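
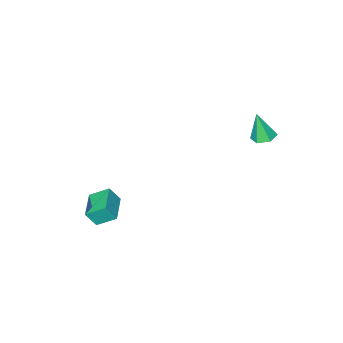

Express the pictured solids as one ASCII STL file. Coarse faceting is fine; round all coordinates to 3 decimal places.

solid 
facet normal -0.096 0.254 -0.962
outer loop
vertex -2.766 3.493 2.557
vertex -3.52 3.258 2.57
vertex -3.336 4.005 2.749
endloop
endfacet
facet normal 0.677 0.587 0.444
outer loop
vertex -2.766 3.493 2.557
vertex -3.336 4.005 2.749
vertex -3.34 2.782 4.37
endloop
endfacet
facet normal -0.097 0.255 -0.962
outer loop
vertex -3.336 4.005 2.749
vertex -3.52 3.258 2.57
vertex -4.09 3.77 2.763
endloop
endfacet
facet normal -0.231 0.777 0.586
outer loop
vertex -3.336 4.005 2.749
vertex -4.09 3.77 2.763
vertex -3.34 2.782 4.37
endloop
endfacet
facet normal -0.097 0.255 -0.962
outer loop
vertex -4.09 3.77 2.763
vertex -3.52 3.258 2.57
vertex -4.274 3.023 2.584
endloop
endfacet
facet normal -0.876 0.103 0.472
outer loop
vertex -4.09 3.77 2.763
vertex -4.274 3.023 2.584
vertex -3.34 2.782 4.37
endloop
endfacet
facet normal -0.097 0.255 -0.962
outer loop
vertex -4.274 3.023 2.584
vertex -3.52 3.258 2.57
vertex -3.704 2.511 2.391
endloop
endfacet
facet normal -0.611 -0.762 0.217
outer loop
vertex -4.274 3.023 2.584
vertex -3.704 2.511 2.391
vertex -3.34 2.782 4.37
endloop
endfacet
facet normal -0.096 0.254 -0.962
outer loop
vertex -3.704 2.511 2.391
vertex -3.52 3.258 2.57
vertex -2.95 2.746 2.378
endloop
endfacet
facet normal 0.298 -0.952 0.076
outer loop
vertex -3.704 2.511 2.391
vertex -2.95 2.746 2.378
vertex -3.34 2.782 4.37
endloop
endfacet
facet normal -0.096 0.254 -0.962
outer loop
vertex -2.95 2.746 2.378
vertex -3.52 3.258 2.57
vertex -2.766 3.493 2.557
endloop
endfacet
facet normal 0.942 -0.277 0.189
outer loop
vertex -2.95 2.746 2.378
vertex -2.766 3.493 2.557
vertex -3.34 2.782 4.37
endloop
endfacet
facet normal -0.569 0.623 0.536
outer loop
vertex 3.19 -2.454 -2.327
vertex 4.471 -1.181 -2.447
vertex 2.701 -2.053 -3.312
endloop
endfacet
facet normal -0.709 -0.703 0.066
outer loop
vertex 3.509 -2.939 -4.073
vertex 3.19 -2.454 -2.327
vertex 2.701 -2.053 -3.312
endloop
endfacet
facet normal -0.569 0.623 0.536
outer loop
vertex 2.701 -2.053 -3.312
vertex 4.471 -1.181 -2.447
vertex 3.982 -0.781 -3.431
endloop
endfacet
facet normal -0.418 0.342 -0.842
outer loop
vertex 3.982 -0.781 -3.431
vertex 3.509 -2.939 -4.073
vertex 2.701 -2.053 -3.312
endloop
endfacet
facet normal 0.418 -0.342 0.842
outer loop
vertex 3.19 -2.454 -2.327
vertex 5.279 -2.067 -3.208
vertex 4.471 -1.181 -2.447
endloop
endfacet
facet normal -0.708 -0.703 0.066
outer loop
vertex 3.998 -3.339 -3.089
vertex 3.19 -2.454 -2.327
vertex 3.509 -2.939 -4.073
endloop
endfacet
facet normal 0.418 -0.343 0.841
outer loop
vertex 3.998 -3.339 -3.089
vertex 5.279 -2.067 -3.208
vertex 3.19 -2.454 -2.327
endloop
endfacet
facet normal 0.708 0.703 -0.066
outer loop
vertex 4.471 -1.181 -2.447
vertex 5.279 -2.067 -3.208
vertex 3.982 -0.781 -3.431
endloop
endfacet
facet normal -0.419 0.342 -0.841
outer loop
vertex 4.79 -1.666 -4.193
vertex 3.509 -2.939 -4.073
vertex 3.982 -0.781 -3.431
endloop
endfacet
facet normal 0.708 0.703 -0.065
outer loop
vertex 3.982 -0.781 -3.431
vertex 5.279 -2.067 -3.208
vertex 4.79 -1.666 -4.193
endloop
endfacet
facet normal 0.569 -0.623 -0.536
outer loop
vertex 4.79 -1.666 -4.193
vertex 3.998 -3.339 -3.089
vertex 3.509 -2.939 -4.073
endloop
endfacet
facet normal 0.569 -0.623 -0.536
outer loop
vertex 5.279 -2.067 -3.208
vertex 3.998 -3.339 -3.089
vertex 4.79 -1.666 -4.193
endloop
endfacet

endsolid


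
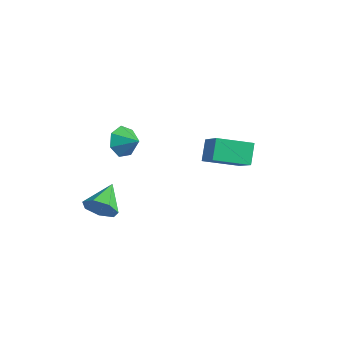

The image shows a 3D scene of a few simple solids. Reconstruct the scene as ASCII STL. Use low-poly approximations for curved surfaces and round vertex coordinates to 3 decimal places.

solid 
facet normal 0.450 -0.805 -0.387
outer loop
vertex 2.224 -3.152 -1.723
vertex 1.592 -3.198 -2.362
vertex 2.374 -2.753 -2.378
endloop
endfacet
facet normal 0.577 0.632 0.517
outer loop
vertex 2.224 -3.152 -1.723
vertex 2.374 -2.753 -2.378
vertex 0.868 -1.902 -1.738
endloop
endfacet
facet normal 0.450 -0.804 -0.388
outer loop
vertex 2.374 -2.753 -2.378
vertex 1.592 -3.198 -2.362
vertex 1.935 -2.689 -3.02
endloop
endfacet
facet normal 0.418 0.887 -0.197
outer loop
vertex 2.374 -2.753 -2.378
vertex 1.935 -2.689 -3.02
vertex 0.868 -1.902 -1.738
endloop
endfacet
facet normal 0.449 -0.805 -0.388
outer loop
vertex 1.935 -2.689 -3.02
vertex 1.592 -3.198 -2.362
vertex 1.237 -3.008 -3.167
endloop
endfacet
facet normal -0.208 0.747 -0.632
outer loop
vertex 1.935 -2.689 -3.02
vertex 1.237 -3.008 -3.167
vertex 0.868 -1.902 -1.738
endloop
endfacet
facet normal 0.450 -0.804 -0.388
outer loop
vertex 1.237 -3.008 -3.167
vertex 1.592 -3.198 -2.362
vertex 0.807 -3.47 -2.708
endloop
endfacet
facet normal -0.830 0.316 -0.459
outer loop
vertex 1.237 -3.008 -3.167
vertex 0.807 -3.47 -2.708
vertex 0.868 -1.902 -1.738
endloop
endfacet
facet normal 0.450 -0.805 -0.387
outer loop
vertex 0.807 -3.47 -2.708
vertex 1.592 -3.198 -2.362
vertex 0.967 -3.727 -1.988
endloop
endfacet
facet normal -0.979 -0.079 0.189
outer loop
vertex 0.807 -3.47 -2.708
vertex 0.967 -3.727 -1.988
vertex 0.868 -1.902 -1.738
endloop
endfacet
facet normal 0.449 -0.805 -0.388
outer loop
vertex 0.967 -3.727 -1.988
vertex 1.592 -3.198 -2.362
vertex 1.598 -3.586 -1.55
endloop
endfacet
facet normal -0.543 -0.143 0.828
outer loop
vertex 0.967 -3.727 -1.988
vertex 1.598 -3.586 -1.55
vertex 0.868 -1.902 -1.738
endloop
endfacet
facet normal 0.450 -0.804 -0.388
outer loop
vertex 1.598 -3.586 -1.55
vertex 1.592 -3.198 -2.362
vertex 2.224 -3.152 -1.723
endloop
endfacet
facet normal 0.149 0.173 0.974
outer loop
vertex 1.598 -3.586 -1.55
vertex 2.224 -3.152 -1.723
vertex 0.868 -1.902 -1.738
endloop
endfacet
facet normal -0.721 0.302 -0.623
outer loop
vertex 2.329 2.478 0.115
vertex 3.337 3.919 -0.354
vertex 2.84 1.824 -0.793
endloop
endfacet
facet normal -0.554 -0.791 0.258
outer loop
vertex 4.283 1.221 0.454
vertex 2.329 2.478 0.115
vertex 2.84 1.824 -0.793
endloop
endfacet
facet normal -0.721 0.302 -0.623
outer loop
vertex 2.84 1.824 -0.793
vertex 3.337 3.919 -0.354
vertex 3.848 3.265 -1.262
endloop
endfacet
facet normal 0.416 -0.531 -0.738
outer loop
vertex 3.848 3.265 -1.262
vertex 4.283 1.221 0.454
vertex 2.84 1.824 -0.793
endloop
endfacet
facet normal -0.416 0.531 0.738
outer loop
vertex 2.329 2.478 0.115
vertex 4.78 3.316 0.893
vertex 3.337 3.919 -0.354
endloop
endfacet
facet normal -0.554 -0.791 0.258
outer loop
vertex 3.772 1.875 1.362
vertex 2.329 2.478 0.115
vertex 4.283 1.221 0.454
endloop
endfacet
facet normal -0.416 0.531 0.738
outer loop
vertex 3.772 1.875 1.362
vertex 4.78 3.316 0.893
vertex 2.329 2.478 0.115
endloop
endfacet
facet normal 0.554 0.791 -0.258
outer loop
vertex 3.337 3.919 -0.354
vertex 4.78 3.316 0.893
vertex 3.848 3.265 -1.262
endloop
endfacet
facet normal 0.416 -0.531 -0.738
outer loop
vertex 5.291 2.662 -0.015
vertex 4.283 1.221 0.454
vertex 3.848 3.265 -1.262
endloop
endfacet
facet normal 0.554 0.791 -0.258
outer loop
vertex 3.848 3.265 -1.262
vertex 4.78 3.316 0.893
vertex 5.291 2.662 -0.015
endloop
endfacet
facet normal 0.721 -0.302 0.623
outer loop
vertex 5.291 2.662 -0.015
vertex 3.772 1.875 1.362
vertex 4.283 1.221 0.454
endloop
endfacet
facet normal 0.721 -0.302 0.623
outer loop
vertex 4.78 3.316 0.893
vertex 3.772 1.875 1.362
vertex 5.291 2.662 -0.015
endloop
endfacet
facet normal -0.873 -0.208 -0.442
outer loop
vertex 2.377 -2.657 1.505
vertex 1.975 -2.097 2.035
vertex 2.333 -1.945 1.256
endloop
endfacet
facet normal 0.916 -0.081 -0.393
outer loop
vertex 2.377 -2.657 1.505
vertex 2.333 -1.945 1.256
vertex 2.865 -1.883 2.485
endloop
endfacet
facet normal -0.873 -0.209 -0.442
outer loop
vertex 2.333 -1.945 1.256
vertex 1.975 -2.097 2.035
vertex 2.019 -1.348 1.594
endloop
endfacet
facet normal 0.734 0.583 -0.347
outer loop
vertex 2.333 -1.945 1.256
vertex 2.019 -1.348 1.594
vertex 2.865 -1.883 2.485
endloop
endfacet
facet normal -0.873 -0.209 -0.441
outer loop
vertex 2.019 -1.348 1.594
vertex 1.975 -2.097 2.035
vertex 1.672 -1.314 2.264
endloop
endfacet
facet normal 0.400 0.902 0.162
outer loop
vertex 2.019 -1.348 1.594
vertex 1.672 -1.314 2.264
vertex 2.865 -1.883 2.485
endloop
endfacet
facet normal -0.873 -0.208 -0.442
outer loop
vertex 1.672 -1.314 2.264
vertex 1.975 -2.097 2.035
vertex 1.553 -1.869 2.761
endloop
endfacet
facet normal 0.165 0.638 0.752
outer loop
vertex 1.672 -1.314 2.264
vertex 1.553 -1.869 2.761
vertex 2.865 -1.883 2.485
endloop
endfacet
facet normal -0.873 -0.208 -0.442
outer loop
vertex 1.553 -1.869 2.761
vertex 1.975 -2.097 2.035
vertex 1.752 -2.596 2.711
endloop
endfacet
facet normal 0.206 -0.011 0.979
outer loop
vertex 1.553 -1.869 2.761
vertex 1.752 -2.596 2.711
vertex 2.865 -1.883 2.485
endloop
endfacet
facet normal -0.872 -0.209 -0.442
outer loop
vertex 1.752 -2.596 2.711
vertex 1.975 -2.097 2.035
vertex 2.119 -2.946 2.152
endloop
endfacet
facet normal 0.492 -0.555 0.671
outer loop
vertex 1.752 -2.596 2.711
vertex 2.119 -2.946 2.152
vertex 2.865 -1.883 2.485
endloop
endfacet
facet normal -0.873 -0.209 -0.441
outer loop
vertex 2.119 -2.946 2.152
vertex 1.975 -2.097 2.035
vertex 2.377 -2.657 1.505
endloop
endfacet
facet normal 0.808 -0.586 0.060
outer loop
vertex 2.119 -2.946 2.152
vertex 2.377 -2.657 1.505
vertex 2.865 -1.883 2.485
endloop
endfacet

endsolid


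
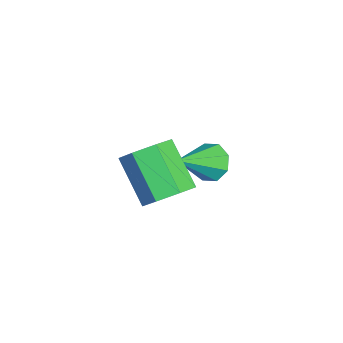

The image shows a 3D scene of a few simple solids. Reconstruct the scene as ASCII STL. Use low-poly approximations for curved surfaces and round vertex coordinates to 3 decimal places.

solid 
facet normal -0.522 0.645 -0.558
outer loop
vertex 0.079 3.48 -4.173
vertex -0.662 3.291 -3.698
vertex 0.004 3.892 -3.626
endloop
endfacet
facet normal 0.978 0.206 -0.021
outer loop
vertex 0.079 3.48 -4.173
vertex 0.004 3.892 -3.626
vertex 0.442 1.929 -2.522
endloop
endfacet
facet normal -0.523 0.646 -0.557
outer loop
vertex 0.004 3.892 -3.626
vertex -0.662 3.291 -3.698
vertex -0.46 3.952 -3.121
endloop
endfacet
facet normal 0.677 0.470 0.566
outer loop
vertex 0.004 3.892 -3.626
vertex -0.46 3.952 -3.121
vertex 0.442 1.929 -2.522
endloop
endfacet
facet normal -0.523 0.646 -0.557
outer loop
vertex -0.46 3.952 -3.121
vertex -0.662 3.291 -3.698
vertex -1.042 3.625 -2.954
endloop
endfacet
facet normal 0.091 0.320 0.943
outer loop
vertex -0.46 3.952 -3.121
vertex -1.042 3.625 -2.954
vertex 0.442 1.929 -2.522
endloop
endfacet
facet normal -0.523 0.645 -0.557
outer loop
vertex -1.042 3.625 -2.954
vertex -0.662 3.291 -3.698
vertex -1.402 3.102 -3.222
endloop
endfacet
facet normal -0.435 -0.155 0.887
outer loop
vertex -1.042 3.625 -2.954
vertex -1.402 3.102 -3.222
vertex 0.442 1.929 -2.522
endloop
endfacet
facet normal -0.523 0.645 -0.557
outer loop
vertex -1.402 3.102 -3.222
vertex -0.662 3.291 -3.698
vertex -1.328 2.69 -3.769
endloop
endfacet
facet normal -0.595 -0.679 0.431
outer loop
vertex -1.402 3.102 -3.222
vertex -1.328 2.69 -3.769
vertex 0.442 1.929 -2.522
endloop
endfacet
facet normal -0.523 0.645 -0.558
outer loop
vertex -1.328 2.69 -3.769
vertex -0.662 3.291 -3.698
vertex -0.863 2.63 -4.274
endloop
endfacet
facet normal -0.294 -0.943 -0.158
outer loop
vertex -1.328 2.69 -3.769
vertex -0.863 2.63 -4.274
vertex 0.442 1.929 -2.522
endloop
endfacet
facet normal -0.523 0.645 -0.557
outer loop
vertex -0.863 2.63 -4.274
vertex -0.662 3.291 -3.698
vertex -0.281 2.957 -4.442
endloop
endfacet
facet normal 0.291 -0.793 -0.535
outer loop
vertex -0.863 2.63 -4.274
vertex -0.281 2.957 -4.442
vertex 0.442 1.929 -2.522
endloop
endfacet
facet normal -0.522 0.646 -0.557
outer loop
vertex -0.281 2.957 -4.442
vertex -0.662 3.291 -3.698
vertex 0.079 3.48 -4.173
endloop
endfacet
facet normal 0.819 -0.318 -0.478
outer loop
vertex -0.281 2.957 -4.442
vertex 0.079 3.48 -4.173
vertex 0.442 1.929 -2.522
endloop
endfacet
facet normal 0.654 0.357 -0.667
outer loop
vertex 4.535 1.849 -0.536
vertex 3.923 1.508 -1.318
vertex 3.909 2.44 -0.833
endloop
endfacet
facet normal 0.317 0.672 0.669
outer loop
vertex 4.535 1.849 -0.536
vertex 3.909 2.44 -0.833
vertex 3.11 1.072 0.919
endloop
endfacet
facet normal 0.317 0.672 0.669
outer loop
vertex 3.11 1.072 0.919
vertex 3.909 2.44 -0.833
vertex 2.484 1.663 0.622
endloop
endfacet
facet normal -0.653 -0.356 0.668
outer loop
vertex 3.11 1.072 0.919
vertex 2.484 1.663 0.622
vertex 2.497 0.732 0.138
endloop
endfacet
facet normal 0.654 0.357 -0.667
outer loop
vertex 3.909 2.44 -0.833
vertex 3.923 1.508 -1.318
vertex 3.293 2.33 -1.496
endloop
endfacet
facet normal -0.340 0.926 0.162
outer loop
vertex 3.909 2.44 -0.833
vertex 3.293 2.33 -1.496
vertex 2.484 1.663 0.622
endloop
endfacet
facet normal -0.340 0.926 0.162
outer loop
vertex 2.484 1.663 0.622
vertex 3.293 2.33 -1.496
vertex 1.868 1.553 -0.041
endloop
endfacet
facet normal -0.654 -0.356 0.667
outer loop
vertex 2.484 1.663 0.622
vertex 1.868 1.553 -0.041
vertex 2.497 0.732 0.138
endloop
endfacet
facet normal 0.654 0.356 -0.668
outer loop
vertex 3.293 2.33 -1.496
vertex 3.923 1.508 -1.318
vertex 3.151 1.601 -2.024
endloop
endfacet
facet normal -0.741 0.483 -0.467
outer loop
vertex 3.293 2.33 -1.496
vertex 3.151 1.601 -2.024
vertex 1.868 1.553 -0.041
endloop
endfacet
facet normal -0.741 0.483 -0.467
outer loop
vertex 1.868 1.553 -0.041
vertex 3.151 1.601 -2.024
vertex 1.726 0.824 -0.569
endloop
endfacet
facet normal -0.654 -0.356 0.667
outer loop
vertex 1.868 1.553 -0.041
vertex 1.726 0.824 -0.569
vertex 2.497 0.732 0.138
endloop
endfacet
facet normal 0.654 0.356 -0.668
outer loop
vertex 3.151 1.601 -2.024
vertex 3.923 1.508 -1.318
vertex 3.59 0.803 -2.02
endloop
endfacet
facet normal -0.583 -0.325 -0.745
outer loop
vertex 3.151 1.601 -2.024
vertex 3.59 0.803 -2.02
vertex 1.726 0.824 -0.569
endloop
endfacet
facet normal -0.583 -0.325 -0.745
outer loop
vertex 1.726 0.824 -0.569
vertex 3.59 0.803 -2.02
vertex 2.165 0.026 -0.565
endloop
endfacet
facet normal -0.654 -0.357 0.667
outer loop
vertex 1.726 0.824 -0.569
vertex 2.165 0.026 -0.565
vertex 2.497 0.732 0.138
endloop
endfacet
facet normal 0.654 0.356 -0.667
outer loop
vertex 3.59 0.803 -2.02
vertex 3.923 1.508 -1.318
vertex 4.279 0.536 -1.487
endloop
endfacet
facet normal 0.013 -0.887 -0.461
outer loop
vertex 3.59 0.803 -2.02
vertex 4.279 0.536 -1.487
vertex 2.165 0.026 -0.565
endloop
endfacet
facet normal 0.013 -0.887 -0.461
outer loop
vertex 2.165 0.026 -0.565
vertex 4.279 0.536 -1.487
vertex 2.854 -0.241 -0.032
endloop
endfacet
facet normal -0.654 -0.357 0.667
outer loop
vertex 2.165 0.026 -0.565
vertex 2.854 -0.241 -0.032
vertex 2.497 0.732 0.138
endloop
endfacet
facet normal 0.654 0.356 -0.668
outer loop
vertex 4.279 0.536 -1.487
vertex 3.923 1.508 -1.318
vertex 4.7 1.001 -0.827
endloop
endfacet
facet normal 0.599 -0.782 0.169
outer loop
vertex 4.279 0.536 -1.487
vertex 4.7 1.001 -0.827
vertex 2.854 -0.241 -0.032
endloop
endfacet
facet normal 0.599 -0.782 0.169
outer loop
vertex 2.854 -0.241 -0.032
vertex 4.7 1.001 -0.827
vertex 3.275 0.224 0.628
endloop
endfacet
facet normal -0.653 -0.356 0.668
outer loop
vertex 2.854 -0.241 -0.032
vertex 3.275 0.224 0.628
vertex 2.497 0.732 0.138
endloop
endfacet
facet normal 0.654 0.356 -0.667
outer loop
vertex 4.7 1.001 -0.827
vertex 3.923 1.508 -1.318
vertex 4.535 1.849 -0.536
endloop
endfacet
facet normal 0.735 -0.088 0.673
outer loop
vertex 4.7 1.001 -0.827
vertex 4.535 1.849 -0.536
vertex 3.275 0.224 0.628
endloop
endfacet
facet normal 0.735 -0.088 0.673
outer loop
vertex 3.275 0.224 0.628
vertex 4.535 1.849 -0.536
vertex 3.11 1.072 0.919
endloop
endfacet
facet normal -0.653 -0.356 0.668
outer loop
vertex 3.275 0.224 0.628
vertex 3.11 1.072 0.919
vertex 2.497 0.732 0.138
endloop
endfacet

endsolid


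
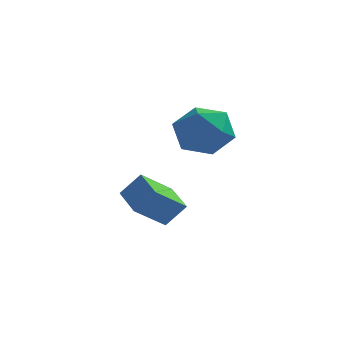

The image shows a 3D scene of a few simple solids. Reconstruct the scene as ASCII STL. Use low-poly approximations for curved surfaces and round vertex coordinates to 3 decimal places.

solid 
facet normal -0.324 0.905 0.276
outer loop
vertex 0.054 3.386 3.189
vertex 0.452 3.179 4.334
vertex 1.2 3.699 3.508
endloop
endfacet
facet normal -0.132 0.902 -0.411
outer loop
vertex 0.054 3.386 3.189
vertex 1.2 3.699 3.508
vertex 0.987 3.171 2.417
endloop
endfacet
facet normal -0.524 0.409 -0.747
outer loop
vertex 0.054 3.386 3.189
vertex 0.987 3.171 2.417
vertex 0.108 2.324 2.57
endloop
endfacet
facet normal -0.957 0.108 -0.268
outer loop
vertex 0.054 3.386 3.189
vertex 0.108 2.324 2.57
vertex -0.223 2.329 3.754
endloop
endfacet
facet normal -0.834 0.414 0.365
outer loop
vertex 0.054 3.386 3.189
vertex -0.223 2.329 3.754
vertex 0.452 3.179 4.334
endloop
endfacet
facet normal 0.552 0.703 -0.448
outer loop
vertex 0.987 3.171 2.417
vertex 1.2 3.699 3.508
vertex 1.963 2.831 3.086
endloop
endfacet
facet normal 0.242 0.707 0.664
outer loop
vertex 1.2 3.699 3.508
vertex 0.452 3.179 4.334
vertex 1.632 2.836 4.27
endloop
endfacet
facet normal -0.584 -0.087 0.807
outer loop
vertex 0.452 3.179 4.334
vertex -0.223 2.329 3.754
vertex 0.753 1.989 4.423
endloop
endfacet
facet normal -0.783 -0.583 -0.216
outer loop
vertex -0.223 2.329 3.754
vertex 0.108 2.324 2.57
vertex 0.54 1.461 3.332
endloop
endfacet
facet normal -0.081 -0.095 -0.992
outer loop
vertex 0.108 2.324 2.57
vertex 0.987 3.171 2.417
vertex 1.288 1.981 2.506
endloop
endfacet
facet normal 0.957 -0.108 0.268
outer loop
vertex 1.686 1.774 3.651
vertex 1.963 2.831 3.086
vertex 1.632 2.836 4.27
endloop
endfacet
facet normal 0.524 -0.409 0.747
outer loop
vertex 1.686 1.774 3.651
vertex 1.632 2.836 4.27
vertex 0.753 1.989 4.423
endloop
endfacet
facet normal 0.132 -0.902 0.411
outer loop
vertex 1.686 1.774 3.651
vertex 0.753 1.989 4.423
vertex 0.54 1.461 3.332
endloop
endfacet
facet normal 0.324 -0.905 -0.276
outer loop
vertex 1.686 1.774 3.651
vertex 0.54 1.461 3.332
vertex 1.288 1.981 2.506
endloop
endfacet
facet normal 0.834 -0.414 -0.365
outer loop
vertex 1.686 1.774 3.651
vertex 1.288 1.981 2.506
vertex 1.963 2.831 3.086
endloop
endfacet
facet normal 0.783 0.583 0.216
outer loop
vertex 1.632 2.836 4.27
vertex 1.963 2.831 3.086
vertex 1.2 3.699 3.508
endloop
endfacet
facet normal 0.081 0.095 0.992
outer loop
vertex 0.753 1.989 4.423
vertex 1.632 2.836 4.27
vertex 0.452 3.179 4.334
endloop
endfacet
facet normal -0.552 -0.703 0.448
outer loop
vertex 0.54 1.461 3.332
vertex 0.753 1.989 4.423
vertex -0.223 2.329 3.754
endloop
endfacet
facet normal -0.242 -0.707 -0.664
outer loop
vertex 1.288 1.981 2.506
vertex 0.54 1.461 3.332
vertex 0.108 2.324 2.57
endloop
endfacet
facet normal 0.584 0.087 -0.807
outer loop
vertex 1.963 2.831 3.086
vertex 1.288 1.981 2.506
vertex 0.987 3.171 2.417
endloop
endfacet
facet normal -0.527 0.813 0.246
outer loop
vertex -2.417 3.533 -0.23
vertex -1.67 3.74 0.686
vertex -1.446 4.467 -1.234
endloop
endfacet
facet normal -0.623 -0.173 -0.763
outer loop
vertex -0.65 3.24 -1.606
vertex -2.417 3.533 -0.23
vertex -1.446 4.467 -1.234
endloop
endfacet
facet normal -0.528 0.813 0.246
outer loop
vertex -1.446 4.467 -1.234
vertex -1.67 3.74 0.686
vertex -0.699 4.675 -0.317
endloop
endfacet
facet normal 0.578 0.556 -0.597
outer loop
vertex -0.699 4.675 -0.317
vertex -0.65 3.24 -1.606
vertex -1.446 4.467 -1.234
endloop
endfacet
facet normal -0.578 -0.556 0.597
outer loop
vertex -2.417 3.533 -0.23
vertex -0.874 2.513 0.314
vertex -1.67 3.74 0.686
endloop
endfacet
facet normal -0.623 -0.172 -0.763
outer loop
vertex -1.621 2.305 -0.603
vertex -2.417 3.533 -0.23
vertex -0.65 3.24 -1.606
endloop
endfacet
facet normal -0.578 -0.556 0.597
outer loop
vertex -1.621 2.305 -0.603
vertex -0.874 2.513 0.314
vertex -2.417 3.533 -0.23
endloop
endfacet
facet normal 0.623 0.172 0.763
outer loop
vertex -1.67 3.74 0.686
vertex -0.874 2.513 0.314
vertex -0.699 4.675 -0.317
endloop
endfacet
facet normal 0.578 0.556 -0.597
outer loop
vertex 0.097 3.447 -0.69
vertex -0.65 3.24 -1.606
vertex -0.699 4.675 -0.317
endloop
endfacet
facet normal 0.623 0.172 0.763
outer loop
vertex -0.699 4.675 -0.317
vertex -0.874 2.513 0.314
vertex 0.097 3.447 -0.69
endloop
endfacet
facet normal 0.528 -0.813 -0.247
outer loop
vertex 0.097 3.447 -0.69
vertex -1.621 2.305 -0.603
vertex -0.65 3.24 -1.606
endloop
endfacet
facet normal 0.528 -0.813 -0.246
outer loop
vertex -0.874 2.513 0.314
vertex -1.621 2.305 -0.603
vertex 0.097 3.447 -0.69
endloop
endfacet

endsolid


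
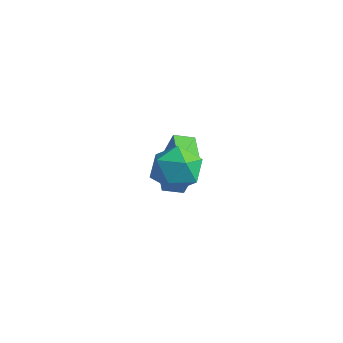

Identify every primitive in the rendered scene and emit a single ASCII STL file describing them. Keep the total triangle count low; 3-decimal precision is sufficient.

solid 
facet normal -0.514 -0.807 0.289
outer loop
vertex -3.128 2.194 -0.229
vertex -4.507 3.197 0.119
vertex -3.797 1.936 -2.139
endloop
endfacet
facet normal 0.792 -0.577 -0.200
outer loop
vertex -3.333 2.663 -2.399
vertex -3.128 2.194 -0.229
vertex -3.797 1.936 -2.139
endloop
endfacet
facet normal -0.515 -0.807 0.289
outer loop
vertex -3.797 1.936 -2.139
vertex -4.507 3.197 0.119
vertex -5.175 2.94 -1.791
endloop
endfacet
facet normal -0.328 -0.126 -0.936
outer loop
vertex -5.175 2.94 -1.791
vertex -3.333 2.663 -2.399
vertex -3.797 1.936 -2.139
endloop
endfacet
facet normal 0.328 0.126 0.936
outer loop
vertex -3.128 2.194 -0.229
vertex -4.043 3.924 -0.141
vertex -4.507 3.197 0.119
endloop
endfacet
facet normal 0.792 -0.577 -0.199
outer loop
vertex -2.665 2.92 -0.489
vertex -3.128 2.194 -0.229
vertex -3.333 2.663 -2.399
endloop
endfacet
facet normal 0.328 0.126 0.936
outer loop
vertex -2.665 2.92 -0.489
vertex -4.043 3.924 -0.141
vertex -3.128 2.194 -0.229
endloop
endfacet
facet normal -0.792 0.577 0.199
outer loop
vertex -4.507 3.197 0.119
vertex -4.043 3.924 -0.141
vertex -5.175 2.94 -1.791
endloop
endfacet
facet normal -0.328 -0.126 -0.936
outer loop
vertex -4.712 3.666 -2.051
vertex -3.333 2.663 -2.399
vertex -5.175 2.94 -1.791
endloop
endfacet
facet normal -0.792 0.577 0.200
outer loop
vertex -5.175 2.94 -1.791
vertex -4.043 3.924 -0.141
vertex -4.712 3.666 -2.051
endloop
endfacet
facet normal 0.514 0.807 -0.289
outer loop
vertex -4.712 3.666 -2.051
vertex -2.665 2.92 -0.489
vertex -3.333 2.663 -2.399
endloop
endfacet
facet normal 0.515 0.807 -0.289
outer loop
vertex -4.043 3.924 -0.141
vertex -2.665 2.92 -0.489
vertex -4.712 3.666 -2.051
endloop
endfacet
facet normal 0.082 0.992 -0.091
outer loop
vertex 0.296 -0.2 1.886
vertex -0.442 -0.07 2.638
vertex 0.584 -0.13 2.905
endloop
endfacet
facet normal 0.701 0.670 -0.244
outer loop
vertex 0.296 -0.2 1.886
vertex 0.584 -0.13 2.905
vertex 1.047 -0.845 2.271
endloop
endfacet
facet normal 0.586 0.216 -0.781
outer loop
vertex 0.296 -0.2 1.886
vertex 1.047 -0.845 2.271
vertex 0.307 -1.226 1.611
endloop
endfacet
facet normal -0.105 0.256 -0.961
outer loop
vertex 0.296 -0.2 1.886
vertex 0.307 -1.226 1.611
vertex -0.613 -0.747 1.839
endloop
endfacet
facet normal -0.415 0.736 -0.535
outer loop
vertex 0.296 -0.2 1.886
vertex -0.613 -0.747 1.839
vertex -0.442 -0.07 2.638
endloop
endfacet
facet normal 0.899 0.291 0.328
outer loop
vertex 1.047 -0.845 2.271
vertex 0.584 -0.13 2.905
vertex 0.773 -1.113 3.261
endloop
endfacet
facet normal -0.102 0.813 0.574
outer loop
vertex 0.584 -0.13 2.905
vertex -0.442 -0.07 2.638
vertex -0.147 -0.634 3.489
endloop
endfacet
facet normal -0.906 0.398 -0.143
outer loop
vertex -0.442 -0.07 2.638
vertex -0.613 -0.747 1.839
vertex -0.887 -1.015 2.829
endloop
endfacet
facet normal -0.404 -0.379 -0.833
outer loop
vertex -0.613 -0.747 1.839
vertex 0.307 -1.226 1.611
vertex -0.424 -1.73 2.195
endloop
endfacet
facet normal 0.713 -0.445 -0.542
outer loop
vertex 0.307 -1.226 1.611
vertex 1.047 -0.845 2.271
vertex 0.602 -1.79 2.462
endloop
endfacet
facet normal 0.105 -0.256 0.961
outer loop
vertex -0.136 -1.66 3.214
vertex 0.773 -1.113 3.261
vertex -0.147 -0.634 3.489
endloop
endfacet
facet normal -0.586 -0.216 0.781
outer loop
vertex -0.136 -1.66 3.214
vertex -0.147 -0.634 3.489
vertex -0.887 -1.015 2.829
endloop
endfacet
facet normal -0.701 -0.670 0.244
outer loop
vertex -0.136 -1.66 3.214
vertex -0.887 -1.015 2.829
vertex -0.424 -1.73 2.195
endloop
endfacet
facet normal -0.082 -0.992 0.091
outer loop
vertex -0.136 -1.66 3.214
vertex -0.424 -1.73 2.195
vertex 0.602 -1.79 2.462
endloop
endfacet
facet normal 0.415 -0.736 0.535
outer loop
vertex -0.136 -1.66 3.214
vertex 0.602 -1.79 2.462
vertex 0.773 -1.113 3.261
endloop
endfacet
facet normal 0.404 0.379 0.833
outer loop
vertex -0.147 -0.634 3.489
vertex 0.773 -1.113 3.261
vertex 0.584 -0.13 2.905
endloop
endfacet
facet normal -0.713 0.445 0.542
outer loop
vertex -0.887 -1.015 2.829
vertex -0.147 -0.634 3.489
vertex -0.442 -0.07 2.638
endloop
endfacet
facet normal -0.899 -0.291 -0.328
outer loop
vertex -0.424 -1.73 2.195
vertex -0.887 -1.015 2.829
vertex -0.613 -0.747 1.839
endloop
endfacet
facet normal 0.102 -0.813 -0.574
outer loop
vertex 0.602 -1.79 2.462
vertex -0.424 -1.73 2.195
vertex 0.307 -1.226 1.611
endloop
endfacet
facet normal 0.906 -0.398 0.143
outer loop
vertex 0.773 -1.113 3.261
vertex 0.602 -1.79 2.462
vertex 1.047 -0.845 2.271
endloop
endfacet

endsolid


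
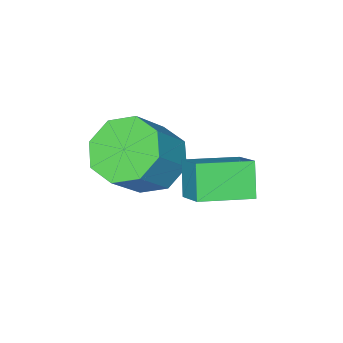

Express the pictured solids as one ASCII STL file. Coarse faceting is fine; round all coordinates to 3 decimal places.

solid 
facet normal -0.864 0.481 -0.148
outer loop
vertex -1.698 -1.099 -0.952
vertex -1.247 -0.575 -1.883
vertex -2.107 -2.06 -1.691
endloop
endfacet
facet normal -0.388 -0.452 0.803
outer loop
vertex -0.733 -2.825 -1.457
vertex -1.698 -1.099 -0.952
vertex -2.107 -2.06 -1.691
endloop
endfacet
facet normal -0.864 0.481 -0.148
outer loop
vertex -2.107 -2.06 -1.691
vertex -1.247 -0.575 -1.883
vertex -1.656 -1.536 -2.623
endloop
endfacet
facet normal -0.320 -0.751 -0.577
outer loop
vertex -1.656 -1.536 -2.623
vertex -0.733 -2.825 -1.457
vertex -2.107 -2.06 -1.691
endloop
endfacet
facet normal 0.320 0.751 0.578
outer loop
vertex -1.698 -1.099 -0.952
vertex 0.127 -1.34 -1.649
vertex -1.247 -0.575 -1.883
endloop
endfacet
facet normal -0.389 -0.452 0.802
outer loop
vertex -0.324 -1.864 -0.717
vertex -1.698 -1.099 -0.952
vertex -0.733 -2.825 -1.457
endloop
endfacet
facet normal 0.320 0.751 0.577
outer loop
vertex -0.324 -1.864 -0.717
vertex 0.127 -1.34 -1.649
vertex -1.698 -1.099 -0.952
endloop
endfacet
facet normal 0.389 0.453 -0.803
outer loop
vertex -1.247 -0.575 -1.883
vertex 0.127 -1.34 -1.649
vertex -1.656 -1.536 -2.623
endloop
endfacet
facet normal -0.319 -0.751 -0.578
outer loop
vertex -0.282 -2.301 -2.388
vertex -0.733 -2.825 -1.457
vertex -1.656 -1.536 -2.623
endloop
endfacet
facet normal 0.389 0.452 -0.803
outer loop
vertex -1.656 -1.536 -2.623
vertex 0.127 -1.34 -1.649
vertex -0.282 -2.301 -2.388
endloop
endfacet
facet normal 0.864 -0.481 0.148
outer loop
vertex -0.282 -2.301 -2.388
vertex -0.324 -1.864 -0.717
vertex -0.733 -2.825 -1.457
endloop
endfacet
facet normal 0.864 -0.481 0.148
outer loop
vertex 0.127 -1.34 -1.649
vertex -0.324 -1.864 -0.717
vertex -0.282 -2.301 -2.388
endloop
endfacet
facet normal -0.673 -0.070 -0.737
outer loop
vertex 0.076 -3.572 -2.868
vertex -0.671 -3.916 -2.153
vertex -0.357 -2.943 -2.532
endloop
endfacet
facet normal 0.528 0.653 -0.543
outer loop
vertex 0.076 -3.572 -2.868
vertex -0.357 -2.943 -2.532
vertex 1.159 -3.461 -1.681
endloop
endfacet
facet normal 0.528 0.653 -0.543
outer loop
vertex 1.159 -3.461 -1.681
vertex -0.357 -2.943 -2.532
vertex 0.726 -2.832 -1.345
endloop
endfacet
facet normal 0.672 0.069 0.737
outer loop
vertex 1.159 -3.461 -1.681
vertex 0.726 -2.832 -1.345
vertex 0.411 -3.804 -0.967
endloop
endfacet
facet normal -0.673 -0.070 -0.737
outer loop
vertex -0.357 -2.943 -2.532
vertex -0.671 -3.916 -2.153
vertex -0.974 -2.884 -1.974
endloop
endfacet
facet normal 0.006 0.995 -0.099
outer loop
vertex -0.357 -2.943 -2.532
vertex -0.974 -2.884 -1.974
vertex 0.726 -2.832 -1.345
endloop
endfacet
facet normal 0.006 0.995 -0.099
outer loop
vertex 0.726 -2.832 -1.345
vertex -0.974 -2.884 -1.974
vertex 0.109 -2.773 -0.787
endloop
endfacet
facet normal 0.673 0.068 0.737
outer loop
vertex 0.726 -2.832 -1.345
vertex 0.109 -2.773 -0.787
vertex 0.411 -3.804 -0.967
endloop
endfacet
facet normal -0.672 -0.070 -0.737
outer loop
vertex -0.974 -2.884 -1.974
vertex -0.671 -3.916 -2.153
vertex -1.414 -3.429 -1.521
endloop
endfacet
facet normal -0.519 0.754 0.403
outer loop
vertex -0.974 -2.884 -1.974
vertex -1.414 -3.429 -1.521
vertex 0.109 -2.773 -0.787
endloop
endfacet
facet normal -0.519 0.754 0.403
outer loop
vertex 0.109 -2.773 -0.787
vertex -1.414 -3.429 -1.521
vertex -0.331 -3.318 -0.334
endloop
endfacet
facet normal 0.673 0.069 0.736
outer loop
vertex 0.109 -2.773 -0.787
vertex -0.331 -3.318 -0.334
vertex 0.411 -3.804 -0.967
endloop
endfacet
facet normal -0.672 -0.069 -0.737
outer loop
vertex -1.414 -3.429 -1.521
vertex -0.671 -3.916 -2.153
vertex -1.419 -4.259 -1.439
endloop
endfacet
facet normal -0.740 0.071 0.669
outer loop
vertex -1.414 -3.429 -1.521
vertex -1.419 -4.259 -1.439
vertex -0.331 -3.318 -0.334
endloop
endfacet
facet normal -0.740 0.071 0.669
outer loop
vertex -0.331 -3.318 -0.334
vertex -1.419 -4.259 -1.439
vertex -0.336 -4.148 -0.252
endloop
endfacet
facet normal 0.673 0.069 0.736
outer loop
vertex -0.331 -3.318 -0.334
vertex -0.336 -4.148 -0.252
vertex 0.411 -3.804 -0.967
endloop
endfacet
facet normal -0.672 -0.069 -0.737
outer loop
vertex -1.419 -4.259 -1.439
vertex -0.671 -3.916 -2.153
vertex -0.986 -4.888 -1.775
endloop
endfacet
facet normal -0.528 -0.653 0.543
outer loop
vertex -1.419 -4.259 -1.439
vertex -0.986 -4.888 -1.775
vertex -0.336 -4.148 -0.252
endloop
endfacet
facet normal -0.528 -0.653 0.543
outer loop
vertex -0.336 -4.148 -0.252
vertex -0.986 -4.888 -1.775
vertex 0.097 -4.777 -0.588
endloop
endfacet
facet normal 0.673 0.070 0.737
outer loop
vertex -0.336 -4.148 -0.252
vertex 0.097 -4.777 -0.588
vertex 0.411 -3.804 -0.967
endloop
endfacet
facet normal -0.673 -0.068 -0.737
outer loop
vertex -0.986 -4.888 -1.775
vertex -0.671 -3.916 -2.153
vertex -0.369 -4.947 -2.333
endloop
endfacet
facet normal -0.006 -0.995 0.099
outer loop
vertex -0.986 -4.888 -1.775
vertex -0.369 -4.947 -2.333
vertex 0.097 -4.777 -0.588
endloop
endfacet
facet normal -0.006 -0.995 0.099
outer loop
vertex 0.097 -4.777 -0.588
vertex -0.369 -4.947 -2.333
vertex 0.714 -4.836 -1.146
endloop
endfacet
facet normal 0.673 0.070 0.737
outer loop
vertex 0.097 -4.777 -0.588
vertex 0.714 -4.836 -1.146
vertex 0.411 -3.804 -0.967
endloop
endfacet
facet normal -0.673 -0.069 -0.736
outer loop
vertex -0.369 -4.947 -2.333
vertex -0.671 -3.916 -2.153
vertex 0.071 -4.402 -2.786
endloop
endfacet
facet normal 0.519 -0.754 -0.403
outer loop
vertex -0.369 -4.947 -2.333
vertex 0.071 -4.402 -2.786
vertex 0.714 -4.836 -1.146
endloop
endfacet
facet normal 0.519 -0.754 -0.403
outer loop
vertex 0.714 -4.836 -1.146
vertex 0.071 -4.402 -2.786
vertex 1.154 -4.291 -1.599
endloop
endfacet
facet normal 0.672 0.070 0.737
outer loop
vertex 0.714 -4.836 -1.146
vertex 1.154 -4.291 -1.599
vertex 0.411 -3.804 -0.967
endloop
endfacet
facet normal -0.673 -0.069 -0.736
outer loop
vertex 0.071 -4.402 -2.786
vertex -0.671 -3.916 -2.153
vertex 0.076 -3.572 -2.868
endloop
endfacet
facet normal 0.740 -0.071 -0.669
outer loop
vertex 0.071 -4.402 -2.786
vertex 0.076 -3.572 -2.868
vertex 1.154 -4.291 -1.599
endloop
endfacet
facet normal 0.740 -0.071 -0.669
outer loop
vertex 1.154 -4.291 -1.599
vertex 0.076 -3.572 -2.868
vertex 1.159 -3.461 -1.681
endloop
endfacet
facet normal 0.672 0.069 0.737
outer loop
vertex 1.154 -4.291 -1.599
vertex 1.159 -3.461 -1.681
vertex 0.411 -3.804 -0.967
endloop
endfacet

endsolid


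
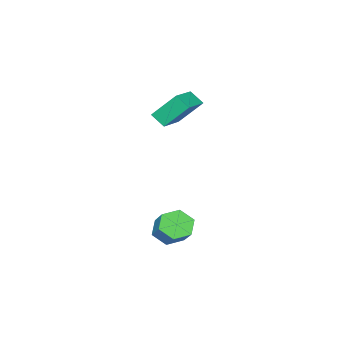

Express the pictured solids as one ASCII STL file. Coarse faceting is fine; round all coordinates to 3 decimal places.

solid 
facet normal -0.928 -0.316 -0.198
outer loop
vertex -3.347 -1.32 3.919
vertex -3.488 -0.44 3.176
vertex -2.575 -2.569 2.293
endloop
endfacet
facet normal 0.122 -0.758 0.640
outer loop
vertex -0.552 -1.88 2.724
vertex -3.347 -1.32 3.919
vertex -2.575 -2.569 2.293
endloop
endfacet
facet normal -0.928 -0.316 -0.198
outer loop
vertex -2.575 -2.569 2.293
vertex -3.488 -0.44 3.176
vertex -2.716 -1.689 1.55
endloop
endfacet
facet normal 0.352 -0.570 -0.742
outer loop
vertex -2.716 -1.689 1.55
vertex -0.552 -1.88 2.724
vertex -2.575 -2.569 2.293
endloop
endfacet
facet normal -0.352 0.570 0.742
outer loop
vertex -3.347 -1.32 3.919
vertex -1.465 0.249 3.607
vertex -3.488 -0.44 3.176
endloop
endfacet
facet normal 0.122 -0.758 0.640
outer loop
vertex -1.324 -0.631 4.35
vertex -3.347 -1.32 3.919
vertex -0.552 -1.88 2.724
endloop
endfacet
facet normal -0.352 0.570 0.742
outer loop
vertex -1.324 -0.631 4.35
vertex -1.465 0.249 3.607
vertex -3.347 -1.32 3.919
endloop
endfacet
facet normal -0.122 0.758 -0.640
outer loop
vertex -3.488 -0.44 3.176
vertex -1.465 0.249 3.607
vertex -2.716 -1.689 1.55
endloop
endfacet
facet normal 0.352 -0.570 -0.742
outer loop
vertex -0.693 -1.0 1.981
vertex -0.552 -1.88 2.724
vertex -2.716 -1.689 1.55
endloop
endfacet
facet normal -0.122 0.758 -0.640
outer loop
vertex -2.716 -1.689 1.55
vertex -1.465 0.249 3.607
vertex -0.693 -1.0 1.981
endloop
endfacet
facet normal 0.928 0.316 0.198
outer loop
vertex -0.693 -1.0 1.981
vertex -1.324 -0.631 4.35
vertex -0.552 -1.88 2.724
endloop
endfacet
facet normal 0.928 0.316 0.198
outer loop
vertex -1.465 0.249 3.607
vertex -1.324 -0.631 4.35
vertex -0.693 -1.0 1.981
endloop
endfacet
facet normal -0.428 -0.658 -0.619
outer loop
vertex 2.843 2.389 -5.206
vertex 2.207 2.048 -4.403
vertex 1.884 2.858 -5.041
endloop
endfacet
facet normal 0.168 0.615 -0.770
outer loop
vertex 2.843 2.389 -5.206
vertex 1.884 2.858 -5.041
vertex 3.69 3.693 -3.98
endloop
endfacet
facet normal 0.168 0.615 -0.770
outer loop
vertex 3.69 3.693 -3.98
vertex 1.884 2.858 -5.041
vertex 2.731 4.161 -3.815
endloop
endfacet
facet normal 0.428 0.659 0.619
outer loop
vertex 3.69 3.693 -3.98
vertex 2.731 4.161 -3.815
vertex 3.053 3.352 -3.177
endloop
endfacet
facet normal -0.427 -0.658 -0.620
outer loop
vertex 1.884 2.858 -5.041
vertex 2.207 2.048 -4.403
vertex 1.247 2.516 -4.238
endloop
endfacet
facet normal -0.685 0.683 -0.253
outer loop
vertex 1.884 2.858 -5.041
vertex 1.247 2.516 -4.238
vertex 2.731 4.161 -3.815
endloop
endfacet
facet normal -0.685 0.683 -0.253
outer loop
vertex 2.731 4.161 -3.815
vertex 1.247 2.516 -4.238
vertex 2.094 3.82 -3.012
endloop
endfacet
facet normal 0.428 0.659 0.619
outer loop
vertex 2.731 4.161 -3.815
vertex 2.094 3.82 -3.012
vertex 3.053 3.352 -3.177
endloop
endfacet
facet normal -0.428 -0.659 -0.619
outer loop
vertex 1.247 2.516 -4.238
vertex 2.207 2.048 -4.403
vertex 1.57 1.707 -3.6
endloop
endfacet
facet normal -0.853 0.068 0.517
outer loop
vertex 1.247 2.516 -4.238
vertex 1.57 1.707 -3.6
vertex 2.094 3.82 -3.012
endloop
endfacet
facet normal -0.853 0.068 0.517
outer loop
vertex 2.094 3.82 -3.012
vertex 1.57 1.707 -3.6
vertex 2.417 3.011 -2.374
endloop
endfacet
facet normal 0.428 0.659 0.619
outer loop
vertex 2.094 3.82 -3.012
vertex 2.417 3.011 -2.374
vertex 3.053 3.352 -3.177
endloop
endfacet
facet normal -0.428 -0.659 -0.619
outer loop
vertex 1.57 1.707 -3.6
vertex 2.207 2.048 -4.403
vertex 2.529 1.239 -3.765
endloop
endfacet
facet normal -0.168 -0.615 0.770
outer loop
vertex 1.57 1.707 -3.6
vertex 2.529 1.239 -3.765
vertex 2.417 3.011 -2.374
endloop
endfacet
facet normal -0.168 -0.615 0.770
outer loop
vertex 2.417 3.011 -2.374
vertex 2.529 1.239 -3.765
vertex 3.376 2.542 -2.539
endloop
endfacet
facet normal 0.428 0.658 0.619
outer loop
vertex 2.417 3.011 -2.374
vertex 3.376 2.542 -2.539
vertex 3.053 3.352 -3.177
endloop
endfacet
facet normal -0.428 -0.659 -0.619
outer loop
vertex 2.529 1.239 -3.765
vertex 2.207 2.048 -4.403
vertex 3.166 1.58 -4.568
endloop
endfacet
facet normal 0.685 -0.683 0.253
outer loop
vertex 2.529 1.239 -3.765
vertex 3.166 1.58 -4.568
vertex 3.376 2.542 -2.539
endloop
endfacet
facet normal 0.685 -0.683 0.253
outer loop
vertex 3.376 2.542 -2.539
vertex 3.166 1.58 -4.568
vertex 4.013 2.884 -3.342
endloop
endfacet
facet normal 0.427 0.658 0.620
outer loop
vertex 3.376 2.542 -2.539
vertex 4.013 2.884 -3.342
vertex 3.053 3.352 -3.177
endloop
endfacet
facet normal -0.428 -0.659 -0.619
outer loop
vertex 3.166 1.58 -4.568
vertex 2.207 2.048 -4.403
vertex 2.843 2.389 -5.206
endloop
endfacet
facet normal 0.853 -0.068 -0.517
outer loop
vertex 3.166 1.58 -4.568
vertex 2.843 2.389 -5.206
vertex 4.013 2.884 -3.342
endloop
endfacet
facet normal 0.853 -0.068 -0.517
outer loop
vertex 4.013 2.884 -3.342
vertex 2.843 2.389 -5.206
vertex 3.69 3.693 -3.98
endloop
endfacet
facet normal 0.428 0.659 0.619
outer loop
vertex 4.013 2.884 -3.342
vertex 3.69 3.693 -3.98
vertex 3.053 3.352 -3.177
endloop
endfacet

endsolid


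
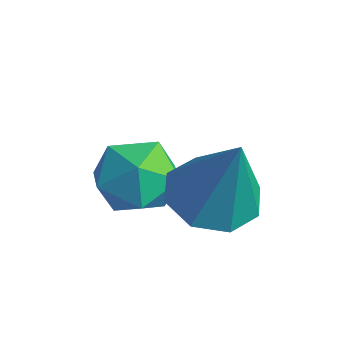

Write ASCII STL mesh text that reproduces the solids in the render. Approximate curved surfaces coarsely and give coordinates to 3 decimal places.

solid 
facet normal -0.370 -0.043 -0.928
outer loop
vertex 3.612 3.988 -2.553
vertex 2.885 3.499 -2.241
vertex 3.069 4.404 -2.356
endloop
endfacet
facet normal 0.635 0.757 0.152
outer loop
vertex 3.612 3.988 -2.553
vertex 3.069 4.404 -2.356
vertex 3.595 3.581 -0.459
endloop
endfacet
facet normal -0.370 -0.043 -0.928
outer loop
vertex 3.069 4.404 -2.356
vertex 2.885 3.499 -2.241
vertex 2.418 4.289 -2.091
endloop
endfacet
facet normal -0.000 0.917 0.398
outer loop
vertex 3.069 4.404 -2.356
vertex 2.418 4.289 -2.091
vertex 3.595 3.581 -0.459
endloop
endfacet
facet normal -0.370 -0.043 -0.928
outer loop
vertex 2.418 4.289 -2.091
vertex 2.885 3.499 -2.241
vertex 2.041 3.712 -1.914
endloop
endfacet
facet normal -0.545 0.550 0.632
outer loop
vertex 2.418 4.289 -2.091
vertex 2.041 3.712 -1.914
vertex 3.595 3.581 -0.459
endloop
endfacet
facet normal -0.370 -0.042 -0.928
outer loop
vertex 2.041 3.712 -1.914
vertex 2.885 3.499 -2.241
vertex 2.158 3.01 -1.929
endloop
endfacet
facet normal -0.684 -0.129 0.718
outer loop
vertex 2.041 3.712 -1.914
vertex 2.158 3.01 -1.929
vertex 3.595 3.581 -0.459
endloop
endfacet
facet normal -0.370 -0.042 -0.928
outer loop
vertex 2.158 3.01 -1.929
vertex 2.885 3.499 -2.241
vertex 2.701 2.595 -2.127
endloop
endfacet
facet normal -0.332 -0.723 0.605
outer loop
vertex 2.158 3.01 -1.929
vertex 2.701 2.595 -2.127
vertex 3.595 3.581 -0.459
endloop
endfacet
facet normal -0.369 -0.042 -0.928
outer loop
vertex 2.701 2.595 -2.127
vertex 2.885 3.499 -2.241
vertex 3.352 2.709 -2.391
endloop
endfacet
facet normal 0.301 -0.883 0.361
outer loop
vertex 2.701 2.595 -2.127
vertex 3.352 2.709 -2.391
vertex 3.595 3.581 -0.459
endloop
endfacet
facet normal -0.370 -0.043 -0.928
outer loop
vertex 3.352 2.709 -2.391
vertex 2.885 3.499 -2.241
vertex 3.729 3.286 -2.568
endloop
endfacet
facet normal 0.848 -0.515 0.126
outer loop
vertex 3.352 2.709 -2.391
vertex 3.729 3.286 -2.568
vertex 3.595 3.581 -0.459
endloop
endfacet
facet normal -0.370 -0.042 -0.928
outer loop
vertex 3.729 3.286 -2.568
vertex 2.885 3.499 -2.241
vertex 3.612 3.988 -2.553
endloop
endfacet
facet normal 0.986 0.163 0.040
outer loop
vertex 3.729 3.286 -2.568
vertex 3.612 3.988 -2.553
vertex 3.595 3.581 -0.459
endloop
endfacet
facet normal -0.931 -0.185 0.314
outer loop
vertex 0.746 3.157 -2.199
vertex 0.799 2.301 -2.547
vertex 1.061 2.463 -1.675
endloop
endfacet
facet normal -0.607 0.285 0.742
outer loop
vertex 0.746 3.157 -2.199
vertex 1.061 2.463 -1.675
vertex 1.479 3.288 -1.65
endloop
endfacet
facet normal -0.409 0.845 0.345
outer loop
vertex 0.746 3.157 -2.199
vertex 1.479 3.288 -1.65
vertex 1.475 3.636 -2.507
endloop
endfacet
facet normal -0.612 0.720 -0.327
outer loop
vertex 0.746 3.157 -2.199
vertex 1.475 3.636 -2.507
vertex 1.055 3.027 -3.062
endloop
endfacet
facet normal -0.934 0.083 -0.347
outer loop
vertex 0.746 3.157 -2.199
vertex 1.055 3.027 -3.062
vertex 0.799 2.301 -2.547
endloop
endfacet
facet normal -0.017 -0.022 1.000
outer loop
vertex 1.479 3.288 -1.65
vertex 1.061 2.463 -1.675
vertex 1.985 2.513 -1.658
endloop
endfacet
facet normal -0.540 -0.783 0.308
outer loop
vertex 1.061 2.463 -1.675
vertex 0.799 2.301 -2.547
vertex 1.565 1.904 -2.213
endloop
endfacet
facet normal -0.546 -0.348 -0.762
outer loop
vertex 0.799 2.301 -2.547
vertex 1.055 3.027 -3.062
vertex 1.561 2.252 -3.07
endloop
endfacet
facet normal -0.023 0.682 -0.731
outer loop
vertex 1.055 3.027 -3.062
vertex 1.475 3.636 -2.507
vertex 1.979 3.077 -3.045
endloop
endfacet
facet normal 0.302 0.884 0.357
outer loop
vertex 1.475 3.636 -2.507
vertex 1.479 3.288 -1.65
vertex 2.241 3.239 -2.173
endloop
endfacet
facet normal 0.612 -0.720 0.327
outer loop
vertex 2.294 2.383 -2.521
vertex 1.985 2.513 -1.658
vertex 1.565 1.904 -2.213
endloop
endfacet
facet normal 0.409 -0.845 -0.345
outer loop
vertex 2.294 2.383 -2.521
vertex 1.565 1.904 -2.213
vertex 1.561 2.252 -3.07
endloop
endfacet
facet normal 0.607 -0.285 -0.742
outer loop
vertex 2.294 2.383 -2.521
vertex 1.561 2.252 -3.07
vertex 1.979 3.077 -3.045
endloop
endfacet
facet normal 0.931 0.185 -0.314
outer loop
vertex 2.294 2.383 -2.521
vertex 1.979 3.077 -3.045
vertex 2.241 3.239 -2.173
endloop
endfacet
facet normal 0.934 -0.083 0.347
outer loop
vertex 2.294 2.383 -2.521
vertex 2.241 3.239 -2.173
vertex 1.985 2.513 -1.658
endloop
endfacet
facet normal 0.023 -0.682 0.731
outer loop
vertex 1.565 1.904 -2.213
vertex 1.985 2.513 -1.658
vertex 1.061 2.463 -1.675
endloop
endfacet
facet normal -0.302 -0.884 -0.357
outer loop
vertex 1.561 2.252 -3.07
vertex 1.565 1.904 -2.213
vertex 0.799 2.301 -2.547
endloop
endfacet
facet normal 0.017 0.022 -1.000
outer loop
vertex 1.979 3.077 -3.045
vertex 1.561 2.252 -3.07
vertex 1.055 3.027 -3.062
endloop
endfacet
facet normal 0.540 0.783 -0.308
outer loop
vertex 2.241 3.239 -2.173
vertex 1.979 3.077 -3.045
vertex 1.475 3.636 -2.507
endloop
endfacet
facet normal 0.546 0.348 0.762
outer loop
vertex 1.985 2.513 -1.658
vertex 2.241 3.239 -2.173
vertex 1.479 3.288 -1.65
endloop
endfacet

endsolid


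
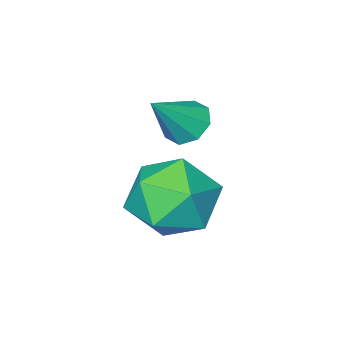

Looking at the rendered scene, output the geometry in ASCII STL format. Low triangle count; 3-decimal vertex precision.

solid 
facet normal -0.697 -0.016 -0.717
outer loop
vertex 0.151 -1.905 0.537
vertex -0.312 -1.682 0.982
vertex 0.124 -1.386 0.552
endloop
endfacet
facet normal 0.929 0.059 -0.365
outer loop
vertex 0.151 -1.905 0.537
vertex 0.124 -1.386 0.552
vertex 0.732 -1.658 2.058
endloop
endfacet
facet normal -0.697 -0.016 -0.717
outer loop
vertex 0.124 -1.386 0.552
vertex -0.312 -1.682 0.982
vertex -0.159 -1.04 0.819
endloop
endfacet
facet normal 0.701 0.695 -0.158
outer loop
vertex 0.124 -1.386 0.552
vertex -0.159 -1.04 0.819
vertex 0.732 -1.658 2.058
endloop
endfacet
facet normal -0.696 -0.017 -0.718
outer loop
vertex -0.159 -1.04 0.819
vertex -0.312 -1.682 0.982
vertex -0.532 -1.07 1.181
endloop
endfacet
facet normal 0.220 0.927 0.304
outer loop
vertex -0.159 -1.04 0.819
vertex -0.532 -1.07 1.181
vertex 0.732 -1.658 2.058
endloop
endfacet
facet normal -0.696 -0.017 -0.718
outer loop
vertex -0.532 -1.07 1.181
vertex -0.312 -1.682 0.982
vertex -0.776 -1.459 1.427
endloop
endfacet
facet normal -0.232 0.620 0.750
outer loop
vertex -0.532 -1.07 1.181
vertex -0.776 -1.459 1.427
vertex 0.732 -1.658 2.058
endloop
endfacet
facet normal -0.696 -0.015 -0.718
outer loop
vertex -0.776 -1.459 1.427
vertex -0.312 -1.682 0.982
vertex -0.748 -1.978 1.411
endloop
endfacet
facet normal -0.391 -0.049 0.919
outer loop
vertex -0.776 -1.459 1.427
vertex -0.748 -1.978 1.411
vertex 0.732 -1.658 2.058
endloop
endfacet
facet normal -0.696 -0.017 -0.718
outer loop
vertex -0.748 -1.978 1.411
vertex -0.312 -1.682 0.982
vertex -0.465 -2.324 1.145
endloop
endfacet
facet normal -0.164 -0.682 0.713
outer loop
vertex -0.748 -1.978 1.411
vertex -0.465 -2.324 1.145
vertex 0.732 -1.658 2.058
endloop
endfacet
facet normal -0.698 -0.016 -0.716
outer loop
vertex -0.465 -2.324 1.145
vertex -0.312 -1.682 0.982
vertex -0.093 -2.294 0.782
endloop
endfacet
facet normal 0.318 -0.914 0.250
outer loop
vertex -0.465 -2.324 1.145
vertex -0.093 -2.294 0.782
vertex 0.732 -1.658 2.058
endloop
endfacet
facet normal -0.697 -0.015 -0.717
outer loop
vertex -0.093 -2.294 0.782
vertex -0.312 -1.682 0.982
vertex 0.151 -1.905 0.537
endloop
endfacet
facet normal 0.771 -0.607 -0.196
outer loop
vertex -0.093 -2.294 0.782
vertex 0.151 -1.905 0.537
vertex 0.732 -1.658 2.058
endloop
endfacet
facet normal -0.819 -0.038 0.572
outer loop
vertex -0.216 -0.162 -0.339
vertex -0.251 -1.395 -0.471
vertex 0.382 -0.89 0.469
endloop
endfacet
facet normal -0.403 0.511 0.759
outer loop
vertex -0.216 -0.162 -0.339
vertex 0.382 -0.89 0.469
vertex 0.919 0.149 0.055
endloop
endfacet
facet normal -0.319 0.929 0.187
outer loop
vertex -0.216 -0.162 -0.339
vertex 0.919 0.149 0.055
vertex 0.618 0.286 -1.141
endloop
endfacet
facet normal -0.684 0.638 -0.354
outer loop
vertex -0.216 -0.162 -0.339
vertex 0.618 0.286 -1.141
vertex -0.105 -0.669 -1.466
endloop
endfacet
facet normal -0.992 0.041 -0.116
outer loop
vertex -0.216 -0.162 -0.339
vertex -0.105 -0.669 -1.466
vertex -0.251 -1.395 -0.471
endloop
endfacet
facet normal 0.237 0.252 0.938
outer loop
vertex 0.919 0.149 0.055
vertex 0.382 -0.89 0.469
vertex 1.585 -0.891 0.166
endloop
endfacet
facet normal -0.436 -0.637 0.636
outer loop
vertex 0.382 -0.89 0.469
vertex -0.251 -1.395 -0.471
vertex 0.862 -1.846 -0.159
endloop
endfacet
facet normal -0.716 -0.510 -0.477
outer loop
vertex -0.251 -1.395 -0.471
vertex -0.105 -0.669 -1.466
vertex 0.561 -1.709 -1.355
endloop
endfacet
facet normal -0.217 0.458 -0.862
outer loop
vertex -0.105 -0.669 -1.466
vertex 0.618 0.286 -1.141
vertex 1.098 -0.67 -1.769
endloop
endfacet
facet normal 0.372 0.928 0.013
outer loop
vertex 0.618 0.286 -1.141
vertex 0.919 0.149 0.055
vertex 1.731 -0.165 -0.829
endloop
endfacet
facet normal 0.684 -0.638 0.354
outer loop
vertex 1.696 -1.398 -0.961
vertex 1.585 -0.891 0.166
vertex 0.862 -1.846 -0.159
endloop
endfacet
facet normal 0.319 -0.929 -0.187
outer loop
vertex 1.696 -1.398 -0.961
vertex 0.862 -1.846 -0.159
vertex 0.561 -1.709 -1.355
endloop
endfacet
facet normal 0.403 -0.511 -0.759
outer loop
vertex 1.696 -1.398 -0.961
vertex 0.561 -1.709 -1.355
vertex 1.098 -0.67 -1.769
endloop
endfacet
facet normal 0.819 0.038 -0.572
outer loop
vertex 1.696 -1.398 -0.961
vertex 1.098 -0.67 -1.769
vertex 1.731 -0.165 -0.829
endloop
endfacet
facet normal 0.992 -0.041 0.116
outer loop
vertex 1.696 -1.398 -0.961
vertex 1.731 -0.165 -0.829
vertex 1.585 -0.891 0.166
endloop
endfacet
facet normal 0.217 -0.458 0.862
outer loop
vertex 0.862 -1.846 -0.159
vertex 1.585 -0.891 0.166
vertex 0.382 -0.89 0.469
endloop
endfacet
facet normal -0.372 -0.928 -0.013
outer loop
vertex 0.561 -1.709 -1.355
vertex 0.862 -1.846 -0.159
vertex -0.251 -1.395 -0.471
endloop
endfacet
facet normal -0.237 -0.252 -0.938
outer loop
vertex 1.098 -0.67 -1.769
vertex 0.561 -1.709 -1.355
vertex -0.105 -0.669 -1.466
endloop
endfacet
facet normal 0.436 0.637 -0.636
outer loop
vertex 1.731 -0.165 -0.829
vertex 1.098 -0.67 -1.769
vertex 0.618 0.286 -1.141
endloop
endfacet
facet normal 0.716 0.510 0.477
outer loop
vertex 1.585 -0.891 0.166
vertex 1.731 -0.165 -0.829
vertex 0.919 0.149 0.055
endloop
endfacet

endsolid


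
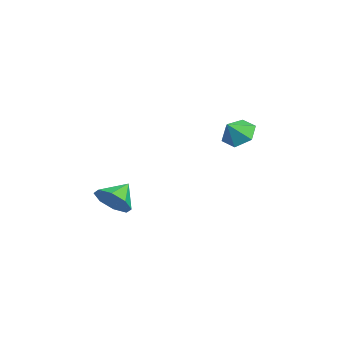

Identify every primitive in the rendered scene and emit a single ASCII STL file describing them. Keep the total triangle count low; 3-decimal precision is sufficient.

solid 
facet normal -0.442 0.562 -0.699
outer loop
vertex 0.711 3.691 -1.535
vertex 0.036 4.008 -0.854
vertex 0.897 4.519 -0.987
endloop
endfacet
facet normal 0.972 -0.233 0.023
outer loop
vertex 0.711 3.691 -1.535
vertex 0.897 4.519 -0.987
vertex 0.584 3.312 0.014
endloop
endfacet
facet normal -0.442 0.562 -0.699
outer loop
vertex 0.897 4.519 -0.987
vertex 0.036 4.008 -0.854
vertex 0.222 4.836 -0.306
endloop
endfacet
facet normal 0.744 0.302 0.597
outer loop
vertex 0.897 4.519 -0.987
vertex 0.222 4.836 -0.306
vertex 0.584 3.312 0.014
endloop
endfacet
facet normal -0.442 0.562 -0.699
outer loop
vertex 0.222 4.836 -0.306
vertex 0.036 4.008 -0.854
vertex -0.639 4.325 -0.173
endloop
endfacet
facet normal 0.026 0.211 0.977
outer loop
vertex 0.222 4.836 -0.306
vertex -0.639 4.325 -0.173
vertex 0.584 3.312 0.014
endloop
endfacet
facet normal -0.442 0.561 -0.700
outer loop
vertex -0.639 4.325 -0.173
vertex 0.036 4.008 -0.854
vertex -0.825 3.497 -0.72
endloop
endfacet
facet normal -0.463 -0.414 0.784
outer loop
vertex -0.639 4.325 -0.173
vertex -0.825 3.497 -0.72
vertex 0.584 3.312 0.014
endloop
endfacet
facet normal -0.442 0.561 -0.700
outer loop
vertex -0.825 3.497 -0.72
vertex 0.036 4.008 -0.854
vertex -0.15 3.18 -1.401
endloop
endfacet
facet normal -0.234 -0.949 0.210
outer loop
vertex -0.825 3.497 -0.72
vertex -0.15 3.18 -1.401
vertex 0.584 3.312 0.014
endloop
endfacet
facet normal -0.442 0.561 -0.700
outer loop
vertex -0.15 3.18 -1.401
vertex 0.036 4.008 -0.854
vertex 0.711 3.691 -1.535
endloop
endfacet
facet normal 0.483 -0.859 -0.171
outer loop
vertex -0.15 3.18 -1.401
vertex 0.711 3.691 -1.535
vertex 0.584 3.312 0.014
endloop
endfacet
facet normal 0.572 -0.612 -0.546
outer loop
vertex 2.78 -1.733 -4.635
vertex 2.198 -2.596 -4.278
vertex 2.122 -1.906 -5.131
endloop
endfacet
facet normal -0.124 0.976 -0.177
outer loop
vertex 2.78 -1.733 -4.635
vertex 2.122 -1.906 -5.131
vertex 1.362 -1.704 -3.482
endloop
endfacet
facet normal 0.573 -0.612 -0.546
outer loop
vertex 2.122 -1.906 -5.131
vertex 2.198 -2.596 -4.278
vertex 1.509 -2.483 -5.128
endloop
endfacet
facet normal -0.636 0.674 -0.376
outer loop
vertex 2.122 -1.906 -5.131
vertex 1.509 -2.483 -5.128
vertex 1.362 -1.704 -3.482
endloop
endfacet
facet normal 0.573 -0.611 -0.546
outer loop
vertex 1.509 -2.483 -5.128
vertex 2.198 -2.596 -4.278
vertex 1.3 -3.127 -4.627
endloop
endfacet
facet normal -0.968 0.181 -0.172
outer loop
vertex 1.509 -2.483 -5.128
vertex 1.3 -3.127 -4.627
vertex 1.362 -1.704 -3.482
endloop
endfacet
facet normal 0.573 -0.611 -0.546
outer loop
vertex 1.3 -3.127 -4.627
vertex 2.198 -2.596 -4.278
vertex 1.617 -3.459 -3.922
endloop
endfacet
facet normal -0.925 -0.213 0.315
outer loop
vertex 1.3 -3.127 -4.627
vertex 1.617 -3.459 -3.922
vertex 1.362 -1.704 -3.482
endloop
endfacet
facet normal 0.573 -0.611 -0.546
outer loop
vertex 1.617 -3.459 -3.922
vertex 2.198 -2.596 -4.278
vertex 2.274 -3.287 -3.425
endloop
endfacet
facet normal -0.532 -0.278 0.800
outer loop
vertex 1.617 -3.459 -3.922
vertex 2.274 -3.287 -3.425
vertex 1.362 -1.704 -3.482
endloop
endfacet
facet normal 0.573 -0.611 -0.546
outer loop
vertex 2.274 -3.287 -3.425
vertex 2.198 -2.596 -4.278
vertex 2.887 -2.709 -3.428
endloop
endfacet
facet normal -0.019 0.025 1.000
outer loop
vertex 2.274 -3.287 -3.425
vertex 2.887 -2.709 -3.428
vertex 1.362 -1.704 -3.482
endloop
endfacet
facet normal 0.573 -0.612 -0.545
outer loop
vertex 2.887 -2.709 -3.428
vertex 2.198 -2.596 -4.278
vertex 3.097 -2.066 -3.929
endloop
endfacet
facet normal 0.313 0.518 0.796
outer loop
vertex 2.887 -2.709 -3.428
vertex 3.097 -2.066 -3.929
vertex 1.362 -1.704 -3.482
endloop
endfacet
facet normal 0.573 -0.612 -0.546
outer loop
vertex 3.097 -2.066 -3.929
vertex 2.198 -2.596 -4.278
vertex 2.78 -1.733 -4.635
endloop
endfacet
facet normal 0.270 0.912 0.309
outer loop
vertex 3.097 -2.066 -3.929
vertex 2.78 -1.733 -4.635
vertex 1.362 -1.704 -3.482
endloop
endfacet

endsolid


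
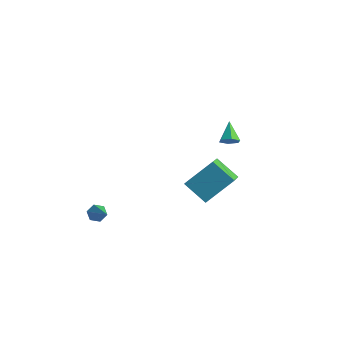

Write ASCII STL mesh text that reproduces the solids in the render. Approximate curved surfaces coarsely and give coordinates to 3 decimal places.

solid 
facet normal -0.676 0.455 -0.579
outer loop
vertex -1.741 -2.18 -4.718
vertex -2.023 -2.063 -4.297
vertex -1.657 -1.733 -4.465
endloop
endfacet
facet normal 0.852 0.128 -0.508
outer loop
vertex -1.741 -2.18 -4.718
vertex -1.657 -1.733 -4.465
vertex -0.697 -2.957 -3.163
endloop
endfacet
facet normal -0.677 0.456 -0.578
outer loop
vertex -1.657 -1.733 -4.465
vertex -2.023 -2.063 -4.297
vertex -1.939 -1.617 -4.043
endloop
endfacet
facet normal 0.637 0.737 0.223
outer loop
vertex -1.657 -1.733 -4.465
vertex -1.939 -1.617 -4.043
vertex -0.697 -2.957 -3.163
endloop
endfacet
facet normal -0.676 0.457 -0.578
outer loop
vertex -1.939 -1.617 -4.043
vertex -2.023 -2.063 -4.297
vertex -2.304 -1.946 -3.876
endloop
endfacet
facet normal -0.063 0.506 0.860
outer loop
vertex -1.939 -1.617 -4.043
vertex -2.304 -1.946 -3.876
vertex -0.697 -2.957 -3.163
endloop
endfacet
facet normal -0.677 0.456 -0.578
outer loop
vertex -2.304 -1.946 -3.876
vertex -2.023 -2.063 -4.297
vertex -2.388 -2.393 -4.13
endloop
endfacet
facet normal -0.549 -0.332 0.767
outer loop
vertex -2.304 -1.946 -3.876
vertex -2.388 -2.393 -4.13
vertex -0.697 -2.957 -3.163
endloop
endfacet
facet normal -0.677 0.455 -0.579
outer loop
vertex -2.388 -2.393 -4.13
vertex -2.023 -2.063 -4.297
vertex -2.106 -2.509 -4.551
endloop
endfacet
facet normal -0.334 -0.942 0.035
outer loop
vertex -2.388 -2.393 -4.13
vertex -2.106 -2.509 -4.551
vertex -0.697 -2.957 -3.163
endloop
endfacet
facet normal -0.676 0.456 -0.579
outer loop
vertex -2.106 -2.509 -4.551
vertex -2.023 -2.063 -4.297
vertex -1.741 -2.18 -4.718
endloop
endfacet
facet normal 0.366 -0.711 -0.601
outer loop
vertex -2.106 -2.509 -4.551
vertex -1.741 -2.18 -4.718
vertex -0.697 -2.957 -3.163
endloop
endfacet
facet normal -0.818 -0.035 0.574
outer loop
vertex 1.296 0.497 -2.209
vertex 2.107 1.696 -0.979
vertex 0.653 1.791 -3.047
endloop
endfacet
facet normal -0.426 -0.631 -0.648
outer loop
vertex 1.873 1.844 -3.901
vertex 1.296 0.497 -2.209
vertex 0.653 1.791 -3.047
endloop
endfacet
facet normal -0.818 -0.035 0.574
outer loop
vertex 0.653 1.791 -3.047
vertex 2.107 1.696 -0.979
vertex 1.465 2.99 -1.816
endloop
endfacet
facet normal -0.385 0.775 -0.501
outer loop
vertex 1.465 2.99 -1.816
vertex 1.873 1.844 -3.901
vertex 0.653 1.791 -3.047
endloop
endfacet
facet normal 0.385 -0.775 0.502
outer loop
vertex 1.296 0.497 -2.209
vertex 3.327 1.749 -1.833
vertex 2.107 1.696 -0.979
endloop
endfacet
facet normal -0.427 -0.631 -0.648
outer loop
vertex 2.515 0.55 -3.064
vertex 1.296 0.497 -2.209
vertex 1.873 1.844 -3.901
endloop
endfacet
facet normal 0.385 -0.775 0.501
outer loop
vertex 2.515 0.55 -3.064
vertex 3.327 1.749 -1.833
vertex 1.296 0.497 -2.209
endloop
endfacet
facet normal 0.426 0.631 0.648
outer loop
vertex 2.107 1.696 -0.979
vertex 3.327 1.749 -1.833
vertex 1.465 2.99 -1.816
endloop
endfacet
facet normal -0.385 0.775 -0.501
outer loop
vertex 2.684 3.043 -2.671
vertex 1.873 1.844 -3.901
vertex 1.465 2.99 -1.816
endloop
endfacet
facet normal 0.427 0.631 0.648
outer loop
vertex 1.465 2.99 -1.816
vertex 3.327 1.749 -1.833
vertex 2.684 3.043 -2.671
endloop
endfacet
facet normal 0.818 0.035 -0.574
outer loop
vertex 2.684 3.043 -2.671
vertex 2.515 0.55 -3.064
vertex 1.873 1.844 -3.901
endloop
endfacet
facet normal 0.818 0.035 -0.574
outer loop
vertex 3.327 1.749 -1.833
vertex 2.515 0.55 -3.064
vertex 2.684 3.043 -2.671
endloop
endfacet
facet normal 0.461 -0.636 -0.619
outer loop
vertex 4.47 -0.254 2.886
vertex 4.23 -0.042 2.489
vertex 4.682 0.139 2.64
endloop
endfacet
facet normal 0.569 0.193 0.799
outer loop
vertex 4.47 -0.254 2.886
vertex 4.682 0.139 2.64
vertex 3.69 0.702 3.211
endloop
endfacet
facet normal 0.461 -0.637 -0.618
outer loop
vertex 4.682 0.139 2.64
vertex 4.23 -0.042 2.489
vertex 4.443 0.351 2.243
endloop
endfacet
facet normal 0.541 0.833 0.119
outer loop
vertex 4.682 0.139 2.64
vertex 4.443 0.351 2.243
vertex 3.69 0.702 3.211
endloop
endfacet
facet normal 0.463 -0.637 -0.617
outer loop
vertex 4.443 0.351 2.243
vertex 4.23 -0.042 2.489
vertex 3.99 0.169 2.091
endloop
endfacet
facet normal -0.192 0.865 -0.463
outer loop
vertex 4.443 0.351 2.243
vertex 3.99 0.169 2.091
vertex 3.69 0.702 3.211
endloop
endfacet
facet normal 0.462 -0.637 -0.617
outer loop
vertex 3.99 0.169 2.091
vertex 4.23 -0.042 2.489
vertex 3.778 -0.223 2.337
endloop
endfacet
facet normal -0.896 0.257 -0.362
outer loop
vertex 3.99 0.169 2.091
vertex 3.778 -0.223 2.337
vertex 3.69 0.702 3.211
endloop
endfacet
facet normal 0.462 -0.637 -0.617
outer loop
vertex 3.778 -0.223 2.337
vertex 4.23 -0.042 2.489
vertex 4.017 -0.435 2.735
endloop
endfacet
facet normal -0.868 -0.382 0.317
outer loop
vertex 3.778 -0.223 2.337
vertex 4.017 -0.435 2.735
vertex 3.69 0.702 3.211
endloop
endfacet
facet normal 0.461 -0.637 -0.618
outer loop
vertex 4.017 -0.435 2.735
vertex 4.23 -0.042 2.489
vertex 4.47 -0.254 2.886
endloop
endfacet
facet normal -0.134 -0.415 0.900
outer loop
vertex 4.017 -0.435 2.735
vertex 4.47 -0.254 2.886
vertex 3.69 0.702 3.211
endloop
endfacet

endsolid


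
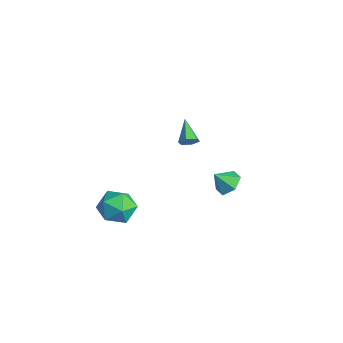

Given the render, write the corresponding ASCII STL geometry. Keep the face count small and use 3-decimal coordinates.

solid 
facet normal -0.542 0.424 0.726
outer loop
vertex 0.243 -1.125 -3.158
vertex -0.049 -2.135 -2.786
vertex 0.868 -1.639 -2.391
endloop
endfacet
facet normal 0.014 0.836 0.549
outer loop
vertex 0.243 -1.125 -3.158
vertex 0.868 -1.639 -2.391
vertex 1.354 -1.094 -3.233
endloop
endfacet
facet normal -0.037 0.988 -0.147
outer loop
vertex 0.243 -1.125 -3.158
vertex 1.354 -1.094 -3.233
vertex 0.738 -1.253 -4.148
endloop
endfacet
facet normal -0.624 0.672 -0.399
outer loop
vertex 0.243 -1.125 -3.158
vertex 0.738 -1.253 -4.148
vertex -0.13 -1.896 -3.872
endloop
endfacet
facet normal -0.936 0.322 0.141
outer loop
vertex 0.243 -1.125 -3.158
vertex -0.13 -1.896 -3.872
vertex -0.049 -2.135 -2.786
endloop
endfacet
facet normal 0.610 0.457 0.648
outer loop
vertex 1.354 -1.094 -3.233
vertex 0.868 -1.639 -2.391
vertex 1.75 -2.084 -2.908
endloop
endfacet
facet normal -0.288 -0.211 0.934
outer loop
vertex 0.868 -1.639 -2.391
vertex -0.049 -2.135 -2.786
vertex 0.882 -2.727 -2.632
endloop
endfacet
facet normal -0.927 -0.375 -0.013
outer loop
vertex -0.049 -2.135 -2.786
vertex -0.13 -1.896 -3.872
vertex 0.266 -2.886 -3.547
endloop
endfacet
facet normal -0.423 0.191 -0.886
outer loop
vertex -0.13 -1.896 -3.872
vertex 0.738 -1.253 -4.148
vertex 0.752 -2.341 -4.389
endloop
endfacet
facet normal 0.526 0.704 -0.477
outer loop
vertex 0.738 -1.253 -4.148
vertex 1.354 -1.094 -3.233
vertex 1.669 -1.845 -3.994
endloop
endfacet
facet normal 0.624 -0.672 0.399
outer loop
vertex 1.377 -2.855 -3.622
vertex 1.75 -2.084 -2.908
vertex 0.882 -2.727 -2.632
endloop
endfacet
facet normal 0.037 -0.988 0.147
outer loop
vertex 1.377 -2.855 -3.622
vertex 0.882 -2.727 -2.632
vertex 0.266 -2.886 -3.547
endloop
endfacet
facet normal -0.014 -0.836 -0.549
outer loop
vertex 1.377 -2.855 -3.622
vertex 0.266 -2.886 -3.547
vertex 0.752 -2.341 -4.389
endloop
endfacet
facet normal 0.542 -0.424 -0.726
outer loop
vertex 1.377 -2.855 -3.622
vertex 0.752 -2.341 -4.389
vertex 1.669 -1.845 -3.994
endloop
endfacet
facet normal 0.936 -0.322 -0.141
outer loop
vertex 1.377 -2.855 -3.622
vertex 1.669 -1.845 -3.994
vertex 1.75 -2.084 -2.908
endloop
endfacet
facet normal 0.423 -0.191 0.886
outer loop
vertex 0.882 -2.727 -2.632
vertex 1.75 -2.084 -2.908
vertex 0.868 -1.639 -2.391
endloop
endfacet
facet normal -0.526 -0.704 0.477
outer loop
vertex 0.266 -2.886 -3.547
vertex 0.882 -2.727 -2.632
vertex -0.049 -2.135 -2.786
endloop
endfacet
facet normal -0.610 -0.457 -0.648
outer loop
vertex 0.752 -2.341 -4.389
vertex 0.266 -2.886 -3.547
vertex -0.13 -1.896 -3.872
endloop
endfacet
facet normal 0.288 0.211 -0.934
outer loop
vertex 1.669 -1.845 -3.994
vertex 0.752 -2.341 -4.389
vertex 0.738 -1.253 -4.148
endloop
endfacet
facet normal 0.927 0.375 0.013
outer loop
vertex 1.75 -2.084 -2.908
vertex 1.669 -1.845 -3.994
vertex 1.354 -1.094 -3.233
endloop
endfacet
facet normal 0.834 -0.223 -0.504
outer loop
vertex 3.878 0.37 3.527
vertex 3.684 0.614 3.098
vertex 3.97 0.886 3.451
endloop
endfacet
facet normal 0.236 0.100 0.967
outer loop
vertex 3.878 0.37 3.527
vertex 3.97 0.886 3.451
vertex 2.516 0.926 3.802
endloop
endfacet
facet normal 0.835 -0.225 -0.503
outer loop
vertex 3.97 0.886 3.451
vertex 3.684 0.614 3.098
vertex 3.777 1.13 3.022
endloop
endfacet
facet normal 0.132 0.886 0.445
outer loop
vertex 3.97 0.886 3.451
vertex 3.777 1.13 3.022
vertex 2.516 0.926 3.802
endloop
endfacet
facet normal 0.835 -0.225 -0.503
outer loop
vertex 3.777 1.13 3.022
vertex 3.684 0.614 3.098
vertex 3.491 0.858 2.669
endloop
endfacet
facet normal -0.364 0.857 -0.365
outer loop
vertex 3.777 1.13 3.022
vertex 3.491 0.858 2.669
vertex 2.516 0.926 3.802
endloop
endfacet
facet normal 0.835 -0.223 -0.503
outer loop
vertex 3.491 0.858 2.669
vertex 3.684 0.614 3.098
vertex 3.398 0.341 2.744
endloop
endfacet
facet normal -0.756 0.041 -0.653
outer loop
vertex 3.491 0.858 2.669
vertex 3.398 0.341 2.744
vertex 2.516 0.926 3.802
endloop
endfacet
facet normal 0.835 -0.222 -0.504
outer loop
vertex 3.398 0.341 2.744
vertex 3.684 0.614 3.098
vertex 3.592 0.097 3.173
endloop
endfacet
facet normal -0.652 -0.747 -0.130
outer loop
vertex 3.398 0.341 2.744
vertex 3.592 0.097 3.173
vertex 2.516 0.926 3.802
endloop
endfacet
facet normal 0.835 -0.222 -0.504
outer loop
vertex 3.592 0.097 3.173
vertex 3.684 0.614 3.098
vertex 3.878 0.37 3.527
endloop
endfacet
facet normal -0.156 -0.717 0.679
outer loop
vertex 3.592 0.097 3.173
vertex 3.878 0.37 3.527
vertex 2.516 0.926 3.802
endloop
endfacet
facet normal 0.164 0.651 -0.741
outer loop
vertex 2.283 3.796 -2.918
vertex 1.481 3.801 -3.091
vertex 1.787 4.338 -2.552
endloop
endfacet
facet normal 0.568 -0.035 0.822
outer loop
vertex 2.283 3.796 -2.918
vertex 1.787 4.338 -2.552
vertex 1.299 3.079 -2.269
endloop
endfacet
facet normal 0.165 0.650 -0.742
outer loop
vertex 1.787 4.338 -2.552
vertex 1.481 3.801 -3.091
vertex 0.986 4.343 -2.726
endloop
endfacet
facet normal -0.202 0.289 0.936
outer loop
vertex 1.787 4.338 -2.552
vertex 0.986 4.343 -2.726
vertex 1.299 3.079 -2.269
endloop
endfacet
facet normal 0.165 0.650 -0.742
outer loop
vertex 0.986 4.343 -2.726
vertex 1.481 3.801 -3.091
vertex 0.68 3.806 -3.265
endloop
endfacet
facet normal -0.858 -0.027 0.514
outer loop
vertex 0.986 4.343 -2.726
vertex 0.68 3.806 -3.265
vertex 1.299 3.079 -2.269
endloop
endfacet
facet normal 0.165 0.651 -0.741
outer loop
vertex 0.68 3.806 -3.265
vertex 1.481 3.801 -3.091
vertex 1.175 3.265 -3.63
endloop
endfacet
facet normal -0.745 -0.666 -0.023
outer loop
vertex 0.68 3.806 -3.265
vertex 1.175 3.265 -3.63
vertex 1.299 3.079 -2.269
endloop
endfacet
facet normal 0.164 0.651 -0.741
outer loop
vertex 1.175 3.265 -3.63
vertex 1.481 3.801 -3.091
vertex 1.976 3.26 -3.457
endloop
endfacet
facet normal 0.024 -0.990 -0.137
outer loop
vertex 1.175 3.265 -3.63
vertex 1.976 3.26 -3.457
vertex 1.299 3.079 -2.269
endloop
endfacet
facet normal 0.164 0.651 -0.741
outer loop
vertex 1.976 3.26 -3.457
vertex 1.481 3.801 -3.091
vertex 2.283 3.796 -2.918
endloop
endfacet
facet normal 0.680 -0.676 0.285
outer loop
vertex 1.976 3.26 -3.457
vertex 2.283 3.796 -2.918
vertex 1.299 3.079 -2.269
endloop
endfacet

endsolid


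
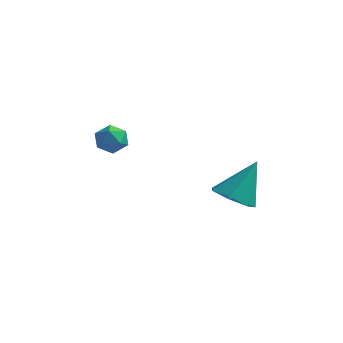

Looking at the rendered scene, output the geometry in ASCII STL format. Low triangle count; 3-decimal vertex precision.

solid 
facet normal -0.268 -0.481 -0.835
outer loop
vertex 2.651 0.764 -2.835
vertex 1.777 0.463 -2.381
vertex 1.954 1.316 -2.929
endloop
endfacet
facet normal 0.626 0.763 -0.159
outer loop
vertex 2.651 0.764 -2.835
vertex 1.954 1.316 -2.929
vertex 2.343 1.477 -0.619
endloop
endfacet
facet normal -0.269 -0.481 -0.835
outer loop
vertex 1.954 1.316 -2.929
vertex 1.777 0.463 -2.381
vertex 1.124 1.226 -2.61
endloop
endfacet
facet normal -0.126 0.991 -0.048
outer loop
vertex 1.954 1.316 -2.929
vertex 1.124 1.226 -2.61
vertex 2.343 1.477 -0.619
endloop
endfacet
facet normal -0.269 -0.481 -0.835
outer loop
vertex 1.124 1.226 -2.61
vertex 1.777 0.463 -2.381
vertex 0.786 0.561 -2.118
endloop
endfacet
facet normal -0.703 0.618 0.352
outer loop
vertex 1.124 1.226 -2.61
vertex 0.786 0.561 -2.118
vertex 2.343 1.477 -0.619
endloop
endfacet
facet normal -0.269 -0.481 -0.835
outer loop
vertex 0.786 0.561 -2.118
vertex 1.777 0.463 -2.381
vertex 1.194 -0.178 -1.824
endloop
endfacet
facet normal -0.668 -0.075 0.740
outer loop
vertex 0.786 0.561 -2.118
vertex 1.194 -0.178 -1.824
vertex 2.343 1.477 -0.619
endloop
endfacet
facet normal -0.269 -0.481 -0.835
outer loop
vertex 1.194 -0.178 -1.824
vertex 1.777 0.463 -2.381
vertex 2.041 -0.434 -1.949
endloop
endfacet
facet normal -0.049 -0.565 0.823
outer loop
vertex 1.194 -0.178 -1.824
vertex 2.041 -0.434 -1.949
vertex 2.343 1.477 -0.619
endloop
endfacet
facet normal -0.269 -0.481 -0.835
outer loop
vertex 2.041 -0.434 -1.949
vertex 1.777 0.463 -2.381
vertex 2.689 -0.015 -2.399
endloop
endfacet
facet normal 0.688 -0.485 0.540
outer loop
vertex 2.041 -0.434 -1.949
vertex 2.689 -0.015 -2.399
vertex 2.343 1.477 -0.619
endloop
endfacet
facet normal -0.268 -0.480 -0.835
outer loop
vertex 2.689 -0.015 -2.399
vertex 1.777 0.463 -2.381
vertex 2.651 0.764 -2.835
endloop
endfacet
facet normal 0.989 0.106 0.103
outer loop
vertex 2.689 -0.015 -2.399
vertex 2.651 0.764 -2.835
vertex 2.343 1.477 -0.619
endloop
endfacet
facet normal -0.481 0.819 0.313
outer loop
vertex -4.074 0.167 -0.072
vertex -3.692 0.128 0.616
vertex -3.385 0.538 0.016
endloop
endfacet
facet normal -0.396 0.829 -0.395
outer loop
vertex -4.074 0.167 -0.072
vertex -3.385 0.538 0.016
vertex -3.539 0.147 -0.651
endloop
endfacet
facet normal -0.708 0.245 -0.662
outer loop
vertex -4.074 0.167 -0.072
vertex -3.539 0.147 -0.651
vertex -3.941 -0.505 -0.463
endloop
endfacet
facet normal -0.985 -0.125 -0.120
outer loop
vertex -4.074 0.167 -0.072
vertex -3.941 -0.505 -0.463
vertex -4.035 -0.516 0.32
endloop
endfacet
facet normal -0.846 0.229 0.482
outer loop
vertex -4.074 0.167 -0.072
vertex -4.035 -0.516 0.32
vertex -3.692 0.128 0.616
endloop
endfacet
facet normal 0.304 0.790 -0.533
outer loop
vertex -3.539 0.147 -0.651
vertex -3.385 0.538 0.016
vertex -2.825 0.096 -0.32
endloop
endfacet
facet normal 0.164 0.773 0.612
outer loop
vertex -3.385 0.538 0.016
vertex -3.692 0.128 0.616
vertex -2.919 0.085 0.463
endloop
endfacet
facet normal -0.424 -0.182 0.887
outer loop
vertex -3.692 0.128 0.616
vertex -4.035 -0.516 0.32
vertex -3.321 -0.567 0.651
endloop
endfacet
facet normal -0.649 -0.755 -0.089
outer loop
vertex -4.035 -0.516 0.32
vertex -3.941 -0.505 -0.463
vertex -3.475 -0.958 -0.016
endloop
endfacet
facet normal -0.200 -0.156 -0.967
outer loop
vertex -3.941 -0.505 -0.463
vertex -3.539 0.147 -0.651
vertex -3.168 -0.548 -0.616
endloop
endfacet
facet normal 0.985 0.125 0.120
outer loop
vertex -2.786 -0.587 0.072
vertex -2.825 0.096 -0.32
vertex -2.919 0.085 0.463
endloop
endfacet
facet normal 0.708 -0.245 0.662
outer loop
vertex -2.786 -0.587 0.072
vertex -2.919 0.085 0.463
vertex -3.321 -0.567 0.651
endloop
endfacet
facet normal 0.396 -0.829 0.395
outer loop
vertex -2.786 -0.587 0.072
vertex -3.321 -0.567 0.651
vertex -3.475 -0.958 -0.016
endloop
endfacet
facet normal 0.481 -0.819 -0.313
outer loop
vertex -2.786 -0.587 0.072
vertex -3.475 -0.958 -0.016
vertex -3.168 -0.548 -0.616
endloop
endfacet
facet normal 0.846 -0.229 -0.482
outer loop
vertex -2.786 -0.587 0.072
vertex -3.168 -0.548 -0.616
vertex -2.825 0.096 -0.32
endloop
endfacet
facet normal 0.649 0.755 0.089
outer loop
vertex -2.919 0.085 0.463
vertex -2.825 0.096 -0.32
vertex -3.385 0.538 0.016
endloop
endfacet
facet normal 0.200 0.156 0.967
outer loop
vertex -3.321 -0.567 0.651
vertex -2.919 0.085 0.463
vertex -3.692 0.128 0.616
endloop
endfacet
facet normal -0.304 -0.790 0.533
outer loop
vertex -3.475 -0.958 -0.016
vertex -3.321 -0.567 0.651
vertex -4.035 -0.516 0.32
endloop
endfacet
facet normal -0.164 -0.773 -0.612
outer loop
vertex -3.168 -0.548 -0.616
vertex -3.475 -0.958 -0.016
vertex -3.941 -0.505 -0.463
endloop
endfacet
facet normal 0.424 0.182 -0.887
outer loop
vertex -2.825 0.096 -0.32
vertex -3.168 -0.548 -0.616
vertex -3.539 0.147 -0.651
endloop
endfacet

endsolid
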